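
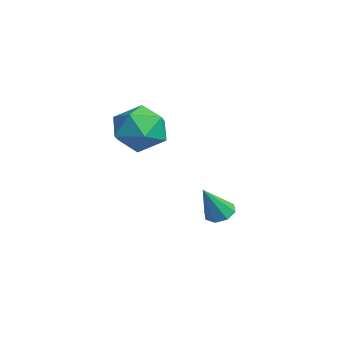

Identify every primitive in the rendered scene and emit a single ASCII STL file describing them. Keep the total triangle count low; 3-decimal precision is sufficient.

solid 
facet normal -0.137 0.712 0.689
outer loop
vertex -0.627 -1.161 1.345
vertex -0.682 -2.014 2.215
vertex 0.391 -1.517 1.915
endloop
endfacet
facet normal 0.254 0.956 0.144
outer loop
vertex -0.627 -1.161 1.345
vertex 0.391 -1.517 1.915
vertex 0.398 -1.337 0.709
endloop
endfacet
facet normal -0.130 0.882 -0.453
outer loop
vertex -0.627 -1.161 1.345
vertex 0.398 -1.337 0.709
vertex -0.67 -1.723 0.263
endloop
endfacet
facet normal -0.757 0.591 -0.277
outer loop
vertex -0.627 -1.161 1.345
vertex -0.67 -1.723 0.263
vertex -1.337 -2.141 1.195
endloop
endfacet
facet normal -0.762 0.486 0.429
outer loop
vertex -0.627 -1.161 1.345
vertex -1.337 -2.141 1.195
vertex -0.682 -2.014 2.215
endloop
endfacet
facet normal 0.834 0.545 0.086
outer loop
vertex 0.398 -1.337 0.709
vertex 0.391 -1.517 1.915
vertex 0.977 -2.299 1.185
endloop
endfacet
facet normal 0.201 0.149 0.968
outer loop
vertex 0.391 -1.517 1.915
vertex -0.682 -2.014 2.215
vertex 0.31 -2.717 2.117
endloop
endfacet
facet normal -0.809 -0.217 0.546
outer loop
vertex -0.682 -2.014 2.215
vertex -1.337 -2.141 1.195
vertex -0.758 -3.103 1.671
endloop
endfacet
facet normal -0.802 -0.046 -0.595
outer loop
vertex -1.337 -2.141 1.195
vertex -0.67 -1.723 0.263
vertex -0.751 -2.923 0.465
endloop
endfacet
facet normal 0.214 0.425 -0.880
outer loop
vertex -0.67 -1.723 0.263
vertex 0.398 -1.337 0.709
vertex 0.322 -2.426 0.165
endloop
endfacet
facet normal 0.757 -0.591 0.277
outer loop
vertex 0.267 -3.279 1.035
vertex 0.977 -2.299 1.185
vertex 0.31 -2.717 2.117
endloop
endfacet
facet normal 0.130 -0.882 0.453
outer loop
vertex 0.267 -3.279 1.035
vertex 0.31 -2.717 2.117
vertex -0.758 -3.103 1.671
endloop
endfacet
facet normal -0.254 -0.956 -0.144
outer loop
vertex 0.267 -3.279 1.035
vertex -0.758 -3.103 1.671
vertex -0.751 -2.923 0.465
endloop
endfacet
facet normal 0.137 -0.712 -0.689
outer loop
vertex 0.267 -3.279 1.035
vertex -0.751 -2.923 0.465
vertex 0.322 -2.426 0.165
endloop
endfacet
facet normal 0.762 -0.486 -0.429
outer loop
vertex 0.267 -3.279 1.035
vertex 0.322 -2.426 0.165
vertex 0.977 -2.299 1.185
endloop
endfacet
facet normal 0.802 0.046 0.595
outer loop
vertex 0.31 -2.717 2.117
vertex 0.977 -2.299 1.185
vertex 0.391 -1.517 1.915
endloop
endfacet
facet normal -0.214 -0.425 0.880
outer loop
vertex -0.758 -3.103 1.671
vertex 0.31 -2.717 2.117
vertex -0.682 -2.014 2.215
endloop
endfacet
facet normal -0.834 -0.545 -0.086
outer loop
vertex -0.751 -2.923 0.465
vertex -0.758 -3.103 1.671
vertex -1.337 -2.141 1.195
endloop
endfacet
facet normal -0.201 -0.149 -0.968
outer loop
vertex 0.322 -2.426 0.165
vertex -0.751 -2.923 0.465
vertex -0.67 -1.723 0.263
endloop
endfacet
facet normal 0.809 0.217 -0.546
outer loop
vertex 0.977 -2.299 1.185
vertex 0.322 -2.426 0.165
vertex 0.398 -1.337 0.709
endloop
endfacet
facet normal -0.301 0.465 -0.832
outer loop
vertex -0.261 1.24 -3.946
vertex -0.899 1.104 -3.791
vertex -0.477 1.608 -3.662
endloop
endfacet
facet normal 0.907 0.337 0.254
outer loop
vertex -0.261 1.24 -3.946
vertex -0.477 1.608 -3.662
vertex -0.361 0.276 -2.309
endloop
endfacet
facet normal -0.302 0.466 -0.832
outer loop
vertex -0.477 1.608 -3.662
vertex -0.899 1.104 -3.791
vertex -0.94 1.681 -3.453
endloop
endfacet
facet normal 0.390 0.673 0.629
outer loop
vertex -0.477 1.608 -3.662
vertex -0.94 1.681 -3.453
vertex -0.361 0.276 -2.309
endloop
endfacet
facet normal -0.303 0.466 -0.832
outer loop
vertex -0.94 1.681 -3.453
vertex -0.899 1.104 -3.791
vertex -1.378 1.416 -3.442
endloop
endfacet
facet normal -0.298 0.526 0.797
outer loop
vertex -0.94 1.681 -3.453
vertex -1.378 1.416 -3.442
vertex -0.361 0.276 -2.309
endloop
endfacet
facet normal -0.303 0.465 -0.832
outer loop
vertex -1.378 1.416 -3.442
vertex -0.899 1.104 -3.791
vertex -1.536 0.968 -3.635
endloop
endfacet
facet normal -0.753 -0.018 0.658
outer loop
vertex -1.378 1.416 -3.442
vertex -1.536 0.968 -3.635
vertex -0.361 0.276 -2.309
endloop
endfacet
facet normal -0.303 0.464 -0.832
outer loop
vertex -1.536 0.968 -3.635
vertex -0.899 1.104 -3.791
vertex -1.321 0.599 -3.919
endloop
endfacet
facet normal -0.710 -0.640 0.295
outer loop
vertex -1.536 0.968 -3.635
vertex -1.321 0.599 -3.919
vertex -0.361 0.276 -2.309
endloop
endfacet
facet normal -0.303 0.464 -0.833
outer loop
vertex -1.321 0.599 -3.919
vertex -0.899 1.104 -3.791
vertex -0.858 0.526 -4.128
endloop
endfacet
facet normal -0.191 -0.978 -0.082
outer loop
vertex -1.321 0.599 -3.919
vertex -0.858 0.526 -4.128
vertex -0.361 0.276 -2.309
endloop
endfacet
facet normal -0.301 0.464 -0.833
outer loop
vertex -0.858 0.526 -4.128
vertex -0.899 1.104 -3.791
vertex -0.419 0.791 -4.139
endloop
endfacet
facet normal 0.496 -0.832 -0.250
outer loop
vertex -0.858 0.526 -4.128
vertex -0.419 0.791 -4.139
vertex -0.361 0.276 -2.309
endloop
endfacet
facet normal -0.301 0.464 -0.833
outer loop
vertex -0.419 0.791 -4.139
vertex -0.899 1.104 -3.791
vertex -0.261 1.24 -3.946
endloop
endfacet
facet normal 0.951 -0.287 -0.111
outer loop
vertex -0.419 0.791 -4.139
vertex -0.261 1.24 -3.946
vertex -0.361 0.276 -2.309
endloop
endfacet

endsolid


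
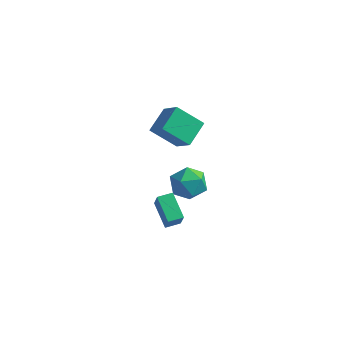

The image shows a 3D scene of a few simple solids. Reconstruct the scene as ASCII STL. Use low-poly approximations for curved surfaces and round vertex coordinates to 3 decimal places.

solid 
facet normal -0.629 0.392 -0.671
outer loop
vertex -1.366 0.96 2.53
vertex -1.18 2.402 3.197
vertex 0.048 1.299 1.402
endloop
endfacet
facet normal -0.116 -0.902 -0.416
outer loop
vertex 1.08 0.658 2.503
vertex -1.366 0.96 2.53
vertex 0.048 1.299 1.402
endloop
endfacet
facet normal -0.630 0.391 -0.671
outer loop
vertex 0.048 1.299 1.402
vertex -1.18 2.402 3.197
vertex 0.233 2.742 2.069
endloop
endfacet
facet normal 0.768 0.185 -0.613
outer loop
vertex 0.233 2.742 2.069
vertex 1.08 0.658 2.503
vertex 0.048 1.299 1.402
endloop
endfacet
facet normal -0.768 -0.184 0.613
outer loop
vertex -1.366 0.96 2.53
vertex -0.148 1.761 4.298
vertex -1.18 2.402 3.197
endloop
endfacet
facet normal -0.116 -0.902 -0.417
outer loop
vertex -0.333 0.318 3.631
vertex -1.366 0.96 2.53
vertex 1.08 0.658 2.503
endloop
endfacet
facet normal -0.768 -0.185 0.613
outer loop
vertex -0.333 0.318 3.631
vertex -0.148 1.761 4.298
vertex -1.366 0.96 2.53
endloop
endfacet
facet normal 0.116 0.902 0.417
outer loop
vertex -1.18 2.402 3.197
vertex -0.148 1.761 4.298
vertex 0.233 2.742 2.069
endloop
endfacet
facet normal 0.768 0.185 -0.613
outer loop
vertex 1.266 2.1 3.17
vertex 1.08 0.658 2.503
vertex 0.233 2.742 2.069
endloop
endfacet
facet normal 0.116 0.902 0.417
outer loop
vertex 0.233 2.742 2.069
vertex -0.148 1.761 4.298
vertex 1.266 2.1 3.17
endloop
endfacet
facet normal 0.630 -0.392 0.671
outer loop
vertex 1.266 2.1 3.17
vertex -0.333 0.318 3.631
vertex 1.08 0.658 2.503
endloop
endfacet
facet normal 0.629 -0.391 0.671
outer loop
vertex -0.148 1.761 4.298
vertex -0.333 0.318 3.631
vertex 1.266 2.1 3.17
endloop
endfacet
facet normal -0.731 0.414 0.542
outer loop
vertex -0.694 3.975 -3.509
vertex -1.078 2.913 -3.215
vertex -0.282 3.449 -2.552
endloop
endfacet
facet normal -0.155 0.836 0.526
outer loop
vertex -0.694 3.975 -3.509
vertex -0.282 3.449 -2.552
vertex 0.445 4.028 -3.258
endloop
endfacet
facet normal -0.012 0.988 -0.156
outer loop
vertex -0.694 3.975 -3.509
vertex 0.445 4.028 -3.258
vertex 0.098 3.85 -4.358
endloop
endfacet
facet normal -0.499 0.660 -0.562
outer loop
vertex -0.694 3.975 -3.509
vertex 0.098 3.85 -4.358
vertex -0.844 3.161 -4.331
endloop
endfacet
facet normal -0.943 0.305 -0.130
outer loop
vertex -0.694 3.975 -3.509
vertex -0.844 3.161 -4.331
vertex -1.078 2.913 -3.215
endloop
endfacet
facet normal 0.395 0.468 0.791
outer loop
vertex 0.445 4.028 -3.258
vertex -0.282 3.449 -2.552
vertex 0.764 2.999 -2.809
endloop
endfacet
facet normal -0.536 -0.214 0.817
outer loop
vertex -0.282 3.449 -2.552
vertex -1.078 2.913 -3.215
vertex -0.178 2.31 -2.782
endloop
endfacet
facet normal -0.879 -0.391 -0.271
outer loop
vertex -1.078 2.913 -3.215
vertex -0.844 3.161 -4.331
vertex -0.525 2.132 -3.882
endloop
endfacet
facet normal -0.160 0.181 -0.970
outer loop
vertex -0.844 3.161 -4.331
vertex 0.098 3.85 -4.358
vertex 0.202 2.711 -4.588
endloop
endfacet
facet normal 0.628 0.712 -0.313
outer loop
vertex 0.098 3.85 -4.358
vertex 0.445 4.028 -3.258
vertex 0.998 3.247 -3.925
endloop
endfacet
facet normal 0.499 -0.660 0.562
outer loop
vertex 0.614 2.185 -3.631
vertex 0.764 2.999 -2.809
vertex -0.178 2.31 -2.782
endloop
endfacet
facet normal 0.012 -0.988 0.156
outer loop
vertex 0.614 2.185 -3.631
vertex -0.178 2.31 -2.782
vertex -0.525 2.132 -3.882
endloop
endfacet
facet normal 0.155 -0.836 -0.526
outer loop
vertex 0.614 2.185 -3.631
vertex -0.525 2.132 -3.882
vertex 0.202 2.711 -4.588
endloop
endfacet
facet normal 0.731 -0.414 -0.542
outer loop
vertex 0.614 2.185 -3.631
vertex 0.202 2.711 -4.588
vertex 0.998 3.247 -3.925
endloop
endfacet
facet normal 0.943 -0.305 0.130
outer loop
vertex 0.614 2.185 -3.631
vertex 0.998 3.247 -3.925
vertex 0.764 2.999 -2.809
endloop
endfacet
facet normal 0.160 -0.181 0.970
outer loop
vertex -0.178 2.31 -2.782
vertex 0.764 2.999 -2.809
vertex -0.282 3.449 -2.552
endloop
endfacet
facet normal -0.628 -0.712 0.313
outer loop
vertex -0.525 2.132 -3.882
vertex -0.178 2.31 -2.782
vertex -1.078 2.913 -3.215
endloop
endfacet
facet normal -0.395 -0.468 -0.791
outer loop
vertex 0.202 2.711 -4.588
vertex -0.525 2.132 -3.882
vertex -0.844 3.161 -4.331
endloop
endfacet
facet normal 0.536 0.214 -0.817
outer loop
vertex 0.998 3.247 -3.925
vertex 0.202 2.711 -4.588
vertex 0.098 3.85 -4.358
endloop
endfacet
facet normal 0.879 0.391 0.271
outer loop
vertex 0.764 2.999 -2.809
vertex 0.998 3.247 -3.925
vertex 0.445 4.028 -3.258
endloop
endfacet
facet normal -0.653 0.605 0.457
outer loop
vertex -0.079 -0.935 -1.048
vertex 0.534 -0.305 -1.006
vertex -0.457 -0.491 -2.176
endloop
endfacet
facet normal -0.697 -0.715 -0.048
outer loop
vertex 0.626 -1.495 -2.934
vertex -0.079 -0.935 -1.048
vertex -0.457 -0.491 -2.176
endloop
endfacet
facet normal -0.653 0.605 0.457
outer loop
vertex -0.457 -0.491 -2.176
vertex 0.534 -0.305 -1.006
vertex 0.156 0.139 -2.134
endloop
endfacet
facet normal -0.298 0.349 -0.888
outer loop
vertex 0.156 0.139 -2.134
vertex 0.626 -1.495 -2.934
vertex -0.457 -0.491 -2.176
endloop
endfacet
facet normal 0.298 -0.349 0.888
outer loop
vertex -0.079 -0.935 -1.048
vertex 1.617 -1.309 -1.764
vertex 0.534 -0.305 -1.006
endloop
endfacet
facet normal -0.697 -0.715 -0.048
outer loop
vertex 1.004 -1.939 -1.806
vertex -0.079 -0.935 -1.048
vertex 0.626 -1.495 -2.934
endloop
endfacet
facet normal 0.298 -0.349 0.888
outer loop
vertex 1.004 -1.939 -1.806
vertex 1.617 -1.309 -1.764
vertex -0.079 -0.935 -1.048
endloop
endfacet
facet normal 0.697 0.715 0.048
outer loop
vertex 0.534 -0.305 -1.006
vertex 1.617 -1.309 -1.764
vertex 0.156 0.139 -2.134
endloop
endfacet
facet normal -0.298 0.349 -0.888
outer loop
vertex 1.239 -0.865 -2.892
vertex 0.626 -1.495 -2.934
vertex 0.156 0.139 -2.134
endloop
endfacet
facet normal 0.697 0.715 0.048
outer loop
vertex 0.156 0.139 -2.134
vertex 1.617 -1.309 -1.764
vertex 1.239 -0.865 -2.892
endloop
endfacet
facet normal 0.653 -0.605 -0.457
outer loop
vertex 1.239 -0.865 -2.892
vertex 1.004 -1.939 -1.806
vertex 0.626 -1.495 -2.934
endloop
endfacet
facet normal 0.653 -0.605 -0.457
outer loop
vertex 1.617 -1.309 -1.764
vertex 1.004 -1.939 -1.806
vertex 1.239 -0.865 -2.892
endloop
endfacet

endsolid


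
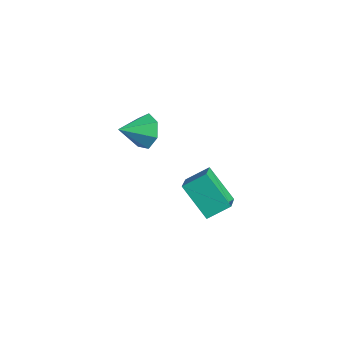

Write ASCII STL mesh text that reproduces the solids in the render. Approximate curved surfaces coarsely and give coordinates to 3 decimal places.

solid 
facet normal 0.013 0.896 -0.444
outer loop
vertex -3.104 3.077 -2.63
vertex -3.441 2.725 -3.35
vertex -3.858 3.069 -2.669
endloop
endfacet
facet normal -0.051 -0.065 0.997
outer loop
vertex -3.104 3.077 -2.63
vertex -3.858 3.069 -2.669
vertex -3.459 1.515 -2.75
endloop
endfacet
facet normal 0.012 0.896 -0.445
outer loop
vertex -3.858 3.069 -2.669
vertex -3.441 2.725 -3.35
vertex -4.298 2.801 -3.221
endloop
endfacet
facet normal -0.709 -0.217 0.671
outer loop
vertex -3.858 3.069 -2.669
vertex -4.298 2.801 -3.221
vertex -3.459 1.515 -2.75
endloop
endfacet
facet normal 0.013 0.896 -0.444
outer loop
vertex -4.298 2.801 -3.221
vertex -3.441 2.725 -3.35
vertex -4.092 2.476 -3.871
endloop
endfacet
facet normal -0.839 -0.545 0.007
outer loop
vertex -4.298 2.801 -3.221
vertex -4.092 2.476 -3.871
vertex -3.459 1.515 -2.75
endloop
endfacet
facet normal 0.013 0.896 -0.445
outer loop
vertex -4.092 2.476 -3.871
vertex -3.441 2.725 -3.35
vertex -3.396 2.338 -4.128
endloop
endfacet
facet normal -0.341 -0.800 -0.493
outer loop
vertex -4.092 2.476 -3.871
vertex -3.396 2.338 -4.128
vertex -3.459 1.515 -2.75
endloop
endfacet
facet normal 0.013 0.896 -0.445
outer loop
vertex -3.396 2.338 -4.128
vertex -3.441 2.725 -3.35
vertex -2.734 2.491 -3.8
endloop
endfacet
facet normal 0.408 -0.792 -0.454
outer loop
vertex -3.396 2.338 -4.128
vertex -2.734 2.491 -3.8
vertex -3.459 1.515 -2.75
endloop
endfacet
facet normal 0.014 0.896 -0.444
outer loop
vertex -2.734 2.491 -3.8
vertex -3.441 2.725 -3.35
vertex -2.604 2.82 -3.133
endloop
endfacet
facet normal 0.845 -0.526 0.095
outer loop
vertex -2.734 2.491 -3.8
vertex -2.604 2.82 -3.133
vertex -3.459 1.515 -2.75
endloop
endfacet
facet normal 0.014 0.896 -0.444
outer loop
vertex -2.604 2.82 -3.133
vertex -3.441 2.725 -3.35
vertex -3.104 3.077 -2.63
endloop
endfacet
facet normal 0.641 -0.203 0.740
outer loop
vertex -2.604 2.82 -3.133
vertex -3.104 3.077 -2.63
vertex -3.459 1.515 -2.75
endloop
endfacet
facet normal -0.666 -0.264 0.698
outer loop
vertex 0.857 2.129 -3.036
vertex 1.086 3.054 -2.467
vertex -0.111 2.783 -3.712
endloop
endfacet
facet normal -0.206 -0.834 -0.512
outer loop
vertex 1.054 3.246 -4.933
vertex 0.857 2.129 -3.036
vertex -0.111 2.783 -3.712
endloop
endfacet
facet normal -0.666 -0.264 0.698
outer loop
vertex -0.111 2.783 -3.712
vertex 1.086 3.054 -2.467
vertex 0.118 3.709 -3.143
endloop
endfacet
facet normal -0.717 0.485 -0.500
outer loop
vertex 0.118 3.709 -3.143
vertex 1.054 3.246 -4.933
vertex -0.111 2.783 -3.712
endloop
endfacet
facet normal 0.717 -0.485 0.500
outer loop
vertex 0.857 2.129 -3.036
vertex 2.251 3.517 -3.688
vertex 1.086 3.054 -2.467
endloop
endfacet
facet normal -0.206 -0.834 -0.512
outer loop
vertex 2.022 2.591 -4.257
vertex 0.857 2.129 -3.036
vertex 1.054 3.246 -4.933
endloop
endfacet
facet normal 0.717 -0.485 0.501
outer loop
vertex 2.022 2.591 -4.257
vertex 2.251 3.517 -3.688
vertex 0.857 2.129 -3.036
endloop
endfacet
facet normal 0.206 0.834 0.513
outer loop
vertex 1.086 3.054 -2.467
vertex 2.251 3.517 -3.688
vertex 0.118 3.709 -3.143
endloop
endfacet
facet normal -0.717 0.485 -0.500
outer loop
vertex 1.283 4.171 -4.364
vertex 1.054 3.246 -4.933
vertex 0.118 3.709 -3.143
endloop
endfacet
facet normal 0.206 0.834 0.512
outer loop
vertex 0.118 3.709 -3.143
vertex 2.251 3.517 -3.688
vertex 1.283 4.171 -4.364
endloop
endfacet
facet normal 0.666 0.264 -0.698
outer loop
vertex 1.283 4.171 -4.364
vertex 2.022 2.591 -4.257
vertex 1.054 3.246 -4.933
endloop
endfacet
facet normal 0.666 0.264 -0.698
outer loop
vertex 2.251 3.517 -3.688
vertex 2.022 2.591 -4.257
vertex 1.283 4.171 -4.364
endloop
endfacet

endsolid


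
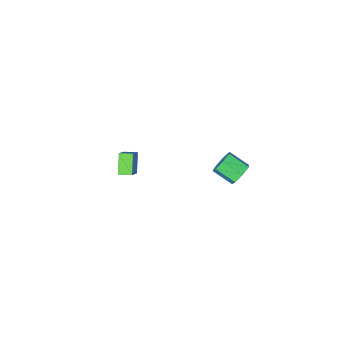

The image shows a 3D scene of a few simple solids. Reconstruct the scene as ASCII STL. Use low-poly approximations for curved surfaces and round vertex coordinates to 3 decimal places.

solid 
facet normal -0.701 0.711 0.066
outer loop
vertex -2.378 -4.275 -1.674
vertex -1.32 -3.359 -0.301
vertex -1.701 -3.512 -2.704
endloop
endfacet
facet normal -0.540 -0.467 -0.701
outer loop
vertex -1.12 -4.101 -2.759
vertex -2.378 -4.275 -1.674
vertex -1.701 -3.512 -2.704
endloop
endfacet
facet normal -0.701 0.710 0.066
outer loop
vertex -1.701 -3.512 -2.704
vertex -1.32 -3.359 -0.301
vertex -0.644 -2.596 -1.332
endloop
endfacet
facet normal 0.466 0.526 -0.711
outer loop
vertex -0.644 -2.596 -1.332
vertex -1.12 -4.101 -2.759
vertex -1.701 -3.512 -2.704
endloop
endfacet
facet normal -0.466 -0.527 0.711
outer loop
vertex -2.378 -4.275 -1.674
vertex -0.739 -3.948 -0.356
vertex -1.32 -3.359 -0.301
endloop
endfacet
facet normal -0.539 -0.468 -0.700
outer loop
vertex -1.796 -4.864 -1.728
vertex -2.378 -4.275 -1.674
vertex -1.12 -4.101 -2.759
endloop
endfacet
facet normal -0.467 -0.526 0.711
outer loop
vertex -1.796 -4.864 -1.728
vertex -0.739 -3.948 -0.356
vertex -2.378 -4.275 -1.674
endloop
endfacet
facet normal 0.540 0.467 0.700
outer loop
vertex -1.32 -3.359 -0.301
vertex -0.739 -3.948 -0.356
vertex -0.644 -2.596 -1.332
endloop
endfacet
facet normal 0.467 0.526 -0.711
outer loop
vertex -0.062 -3.185 -1.386
vertex -1.12 -4.101 -2.759
vertex -0.644 -2.596 -1.332
endloop
endfacet
facet normal 0.539 0.468 0.701
outer loop
vertex -0.644 -2.596 -1.332
vertex -0.739 -3.948 -0.356
vertex -0.062 -3.185 -1.386
endloop
endfacet
facet normal 0.701 -0.710 -0.066
outer loop
vertex -0.062 -3.185 -1.386
vertex -1.796 -4.864 -1.728
vertex -1.12 -4.101 -2.759
endloop
endfacet
facet normal 0.701 -0.710 -0.066
outer loop
vertex -0.739 -3.948 -0.356
vertex -1.796 -4.864 -1.728
vertex -0.062 -3.185 -1.386
endloop
endfacet
facet normal -0.356 0.808 -0.471
outer loop
vertex -2.395 4.257 2.574
vertex -3.003 4.283 3.078
vertex -2.296 4.631 3.141
endloop
endfacet
facet normal 0.924 0.225 -0.310
outer loop
vertex -2.395 4.257 2.574
vertex -2.296 4.631 3.141
vertex -1.909 3.15 3.219
endloop
endfacet
facet normal 0.924 0.225 -0.310
outer loop
vertex -1.909 3.15 3.219
vertex -2.296 4.631 3.141
vertex -1.81 3.524 3.785
endloop
endfacet
facet normal 0.354 -0.808 0.472
outer loop
vertex -1.909 3.15 3.219
vertex -1.81 3.524 3.785
vertex -2.517 3.177 3.722
endloop
endfacet
facet normal -0.356 0.808 -0.470
outer loop
vertex -2.296 4.631 3.141
vertex -3.003 4.283 3.078
vertex -2.73 4.742 3.66
endloop
endfacet
facet normal 0.688 0.566 0.454
outer loop
vertex -2.296 4.631 3.141
vertex -2.73 4.742 3.66
vertex -1.81 3.524 3.785
endloop
endfacet
facet normal 0.688 0.566 0.453
outer loop
vertex -1.81 3.524 3.785
vertex -2.73 4.742 3.66
vertex -2.244 3.636 4.304
endloop
endfacet
facet normal 0.355 -0.808 0.471
outer loop
vertex -1.81 3.524 3.785
vertex -2.244 3.636 4.304
vertex -2.517 3.177 3.722
endloop
endfacet
facet normal -0.354 0.808 -0.471
outer loop
vertex -2.73 4.742 3.66
vertex -3.003 4.283 3.078
vertex -3.369 4.509 3.74
endloop
endfacet
facet normal -0.066 0.480 0.875
outer loop
vertex -2.73 4.742 3.66
vertex -3.369 4.509 3.74
vertex -2.244 3.636 4.304
endloop
endfacet
facet normal -0.065 0.481 0.874
outer loop
vertex -2.244 3.636 4.304
vertex -3.369 4.509 3.74
vertex -2.883 3.402 4.385
endloop
endfacet
facet normal 0.355 -0.808 0.470
outer loop
vertex -2.244 3.636 4.304
vertex -2.883 3.402 4.385
vertex -2.517 3.177 3.722
endloop
endfacet
facet normal -0.355 0.807 -0.472
outer loop
vertex -3.369 4.509 3.74
vertex -3.003 4.283 3.078
vertex -3.733 4.105 3.322
endloop
endfacet
facet normal -0.770 0.034 0.638
outer loop
vertex -3.369 4.509 3.74
vertex -3.733 4.105 3.322
vertex -2.883 3.402 4.385
endloop
endfacet
facet normal -0.770 0.034 0.638
outer loop
vertex -2.883 3.402 4.385
vertex -3.733 4.105 3.322
vertex -3.247 2.998 3.967
endloop
endfacet
facet normal 0.356 -0.807 0.470
outer loop
vertex -2.883 3.402 4.385
vertex -3.247 2.998 3.967
vertex -2.517 3.177 3.722
endloop
endfacet
facet normal -0.354 0.808 -0.471
outer loop
vertex -3.733 4.105 3.322
vertex -3.003 4.283 3.078
vertex -3.547 3.836 2.72
endloop
endfacet
facet normal -0.895 -0.439 -0.080
outer loop
vertex -3.733 4.105 3.322
vertex -3.547 3.836 2.72
vertex -3.247 2.998 3.967
endloop
endfacet
facet normal -0.895 -0.439 -0.080
outer loop
vertex -3.247 2.998 3.967
vertex -3.547 3.836 2.72
vertex -3.061 2.729 3.364
endloop
endfacet
facet normal 0.356 -0.808 0.470
outer loop
vertex -3.247 2.998 3.967
vertex -3.061 2.729 3.364
vertex -2.517 3.177 3.722
endloop
endfacet
facet normal -0.355 0.808 -0.470
outer loop
vertex -3.547 3.836 2.72
vertex -3.003 4.283 3.078
vertex -2.951 3.904 2.387
endloop
endfacet
facet normal -0.346 -0.581 -0.737
outer loop
vertex -3.547 3.836 2.72
vertex -2.951 3.904 2.387
vertex -3.061 2.729 3.364
endloop
endfacet
facet normal -0.346 -0.581 -0.737
outer loop
vertex -3.061 2.729 3.364
vertex -2.951 3.904 2.387
vertex -2.465 2.797 3.031
endloop
endfacet
facet normal 0.355 -0.808 0.471
outer loop
vertex -3.061 2.729 3.364
vertex -2.465 2.797 3.031
vertex -2.517 3.177 3.722
endloop
endfacet
facet normal -0.355 0.808 -0.470
outer loop
vertex -2.951 3.904 2.387
vertex -3.003 4.283 3.078
vertex -2.395 4.257 2.574
endloop
endfacet
facet normal 0.463 -0.285 -0.839
outer loop
vertex -2.951 3.904 2.387
vertex -2.395 4.257 2.574
vertex -2.465 2.797 3.031
endloop
endfacet
facet normal 0.464 -0.285 -0.839
outer loop
vertex -2.465 2.797 3.031
vertex -2.395 4.257 2.574
vertex -1.909 3.15 3.219
endloop
endfacet
facet normal 0.354 -0.808 0.471
outer loop
vertex -2.465 2.797 3.031
vertex -1.909 3.15 3.219
vertex -2.517 3.177 3.722
endloop
endfacet

endsolid


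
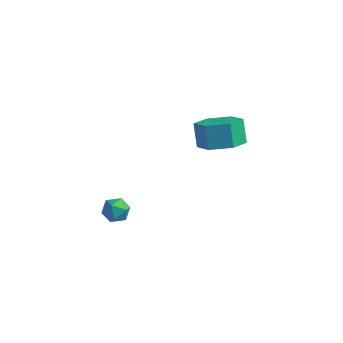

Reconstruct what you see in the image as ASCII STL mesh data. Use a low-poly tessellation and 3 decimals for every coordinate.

solid 
facet normal -0.853 0.521 -0.017
outer loop
vertex -0.044 -0.443 -2.111
vertex -0.348 -0.95 -2.387
vertex -0.328 -0.896 -1.738
endloop
endfacet
facet normal -0.445 0.719 0.534
outer loop
vertex -0.044 -0.443 -2.111
vertex -0.328 -0.896 -1.738
vertex 0.256 -0.657 -1.573
endloop
endfacet
facet normal 0.183 0.944 0.274
outer loop
vertex -0.044 -0.443 -2.111
vertex 0.256 -0.657 -1.573
vertex 0.597 -0.564 -2.121
endloop
endfacet
facet normal 0.160 0.885 -0.438
outer loop
vertex -0.044 -0.443 -2.111
vertex 0.597 -0.564 -2.121
vertex 0.223 -0.745 -2.624
endloop
endfacet
facet normal -0.480 0.624 -0.617
outer loop
vertex -0.044 -0.443 -2.111
vertex 0.223 -0.745 -2.624
vertex -0.348 -0.95 -2.387
endloop
endfacet
facet normal -0.323 0.144 0.935
outer loop
vertex 0.256 -0.657 -1.573
vertex -0.328 -0.896 -1.738
vertex 0.137 -1.295 -1.516
endloop
endfacet
facet normal -0.983 -0.176 0.045
outer loop
vertex -0.328 -0.896 -1.738
vertex -0.348 -0.95 -2.387
vertex -0.237 -1.476 -2.019
endloop
endfacet
facet normal -0.380 -0.012 -0.925
outer loop
vertex -0.348 -0.95 -2.387
vertex 0.223 -0.745 -2.624
vertex 0.104 -1.383 -2.567
endloop
endfacet
facet normal 0.655 0.410 -0.635
outer loop
vertex 0.223 -0.745 -2.624
vertex 0.597 -0.564 -2.121
vertex 0.688 -1.144 -2.402
endloop
endfacet
facet normal 0.691 0.507 0.516
outer loop
vertex 0.597 -0.564 -2.121
vertex 0.256 -0.657 -1.573
vertex 0.708 -1.09 -1.753
endloop
endfacet
facet normal -0.160 -0.885 0.438
outer loop
vertex 0.404 -1.597 -2.029
vertex 0.137 -1.295 -1.516
vertex -0.237 -1.476 -2.019
endloop
endfacet
facet normal -0.183 -0.944 -0.274
outer loop
vertex 0.404 -1.597 -2.029
vertex -0.237 -1.476 -2.019
vertex 0.104 -1.383 -2.567
endloop
endfacet
facet normal 0.445 -0.719 -0.534
outer loop
vertex 0.404 -1.597 -2.029
vertex 0.104 -1.383 -2.567
vertex 0.688 -1.144 -2.402
endloop
endfacet
facet normal 0.853 -0.521 0.017
outer loop
vertex 0.404 -1.597 -2.029
vertex 0.688 -1.144 -2.402
vertex 0.708 -1.09 -1.753
endloop
endfacet
facet normal 0.480 -0.624 0.617
outer loop
vertex 0.404 -1.597 -2.029
vertex 0.708 -1.09 -1.753
vertex 0.137 -1.295 -1.516
endloop
endfacet
facet normal -0.655 -0.410 0.635
outer loop
vertex -0.237 -1.476 -2.019
vertex 0.137 -1.295 -1.516
vertex -0.328 -0.896 -1.738
endloop
endfacet
facet normal -0.691 -0.507 -0.516
outer loop
vertex 0.104 -1.383 -2.567
vertex -0.237 -1.476 -2.019
vertex -0.348 -0.95 -2.387
endloop
endfacet
facet normal 0.323 -0.144 -0.935
outer loop
vertex 0.688 -1.144 -2.402
vertex 0.104 -1.383 -2.567
vertex 0.223 -0.745 -2.624
endloop
endfacet
facet normal 0.983 0.176 -0.045
outer loop
vertex 0.708 -1.09 -1.753
vertex 0.688 -1.144 -2.402
vertex 0.597 -0.564 -2.121
endloop
endfacet
facet normal 0.380 0.012 0.925
outer loop
vertex 0.137 -1.295 -1.516
vertex 0.708 -1.09 -1.753
vertex 0.256 -0.657 -1.573
endloop
endfacet
facet normal 0.334 -0.431 -0.839
outer loop
vertex 5.022 0.908 2.743
vertex 4.147 0.489 2.61
vertex 4.33 1.373 2.229
endloop
endfacet
facet normal 0.624 0.768 -0.146
outer loop
vertex 5.022 0.908 2.743
vertex 4.33 1.373 2.229
vertex 4.649 1.39 3.683
endloop
endfacet
facet normal 0.624 0.768 -0.146
outer loop
vertex 4.649 1.39 3.683
vertex 4.33 1.373 2.229
vertex 3.957 1.855 3.169
endloop
endfacet
facet normal -0.333 0.431 0.839
outer loop
vertex 4.649 1.39 3.683
vertex 3.957 1.855 3.169
vertex 3.773 0.971 3.55
endloop
endfacet
facet normal 0.333 -0.431 -0.839
outer loop
vertex 4.33 1.373 2.229
vertex 4.147 0.489 2.61
vertex 3.454 0.954 2.096
endloop
endfacet
facet normal -0.300 0.795 -0.527
outer loop
vertex 4.33 1.373 2.229
vertex 3.454 0.954 2.096
vertex 3.957 1.855 3.169
endloop
endfacet
facet normal -0.300 0.795 -0.527
outer loop
vertex 3.957 1.855 3.169
vertex 3.454 0.954 2.096
vertex 3.081 1.436 3.036
endloop
endfacet
facet normal -0.333 0.431 0.839
outer loop
vertex 3.957 1.855 3.169
vertex 3.081 1.436 3.036
vertex 3.773 0.971 3.55
endloop
endfacet
facet normal 0.333 -0.431 -0.839
outer loop
vertex 3.454 0.954 2.096
vertex 4.147 0.489 2.61
vertex 3.271 0.07 2.477
endloop
endfacet
facet normal -0.924 0.027 -0.381
outer loop
vertex 3.454 0.954 2.096
vertex 3.271 0.07 2.477
vertex 3.081 1.436 3.036
endloop
endfacet
facet normal -0.924 0.027 -0.381
outer loop
vertex 3.081 1.436 3.036
vertex 3.271 0.07 2.477
vertex 2.898 0.552 3.417
endloop
endfacet
facet normal -0.334 0.431 0.839
outer loop
vertex 3.081 1.436 3.036
vertex 2.898 0.552 3.417
vertex 3.773 0.971 3.55
endloop
endfacet
facet normal 0.333 -0.431 -0.839
outer loop
vertex 3.271 0.07 2.477
vertex 4.147 0.489 2.61
vertex 3.963 -0.395 2.991
endloop
endfacet
facet normal -0.624 -0.768 0.146
outer loop
vertex 3.271 0.07 2.477
vertex 3.963 -0.395 2.991
vertex 2.898 0.552 3.417
endloop
endfacet
facet normal -0.624 -0.768 0.146
outer loop
vertex 2.898 0.552 3.417
vertex 3.963 -0.395 2.991
vertex 3.59 0.087 3.931
endloop
endfacet
facet normal -0.334 0.431 0.839
outer loop
vertex 2.898 0.552 3.417
vertex 3.59 0.087 3.931
vertex 3.773 0.971 3.55
endloop
endfacet
facet normal 0.333 -0.431 -0.839
outer loop
vertex 3.963 -0.395 2.991
vertex 4.147 0.489 2.61
vertex 4.839 0.024 3.124
endloop
endfacet
facet normal 0.300 -0.795 0.527
outer loop
vertex 3.963 -0.395 2.991
vertex 4.839 0.024 3.124
vertex 3.59 0.087 3.931
endloop
endfacet
facet normal 0.300 -0.795 0.527
outer loop
vertex 3.59 0.087 3.931
vertex 4.839 0.024 3.124
vertex 4.466 0.506 4.064
endloop
endfacet
facet normal -0.333 0.431 0.839
outer loop
vertex 3.59 0.087 3.931
vertex 4.466 0.506 4.064
vertex 3.773 0.971 3.55
endloop
endfacet
facet normal 0.334 -0.431 -0.839
outer loop
vertex 4.839 0.024 3.124
vertex 4.147 0.489 2.61
vertex 5.022 0.908 2.743
endloop
endfacet
facet normal 0.924 -0.027 0.381
outer loop
vertex 4.839 0.024 3.124
vertex 5.022 0.908 2.743
vertex 4.466 0.506 4.064
endloop
endfacet
facet normal 0.924 -0.027 0.381
outer loop
vertex 4.466 0.506 4.064
vertex 5.022 0.908 2.743
vertex 4.649 1.39 3.683
endloop
endfacet
facet normal -0.333 0.431 0.839
outer loop
vertex 4.466 0.506 4.064
vertex 4.649 1.39 3.683
vertex 3.773 0.971 3.55
endloop
endfacet

endsolid


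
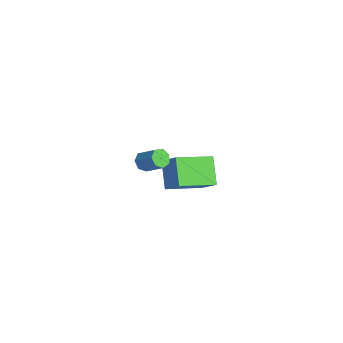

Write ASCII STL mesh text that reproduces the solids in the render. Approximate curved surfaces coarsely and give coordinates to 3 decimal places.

solid 
facet normal -0.655 -0.447 -0.609
outer loop
vertex 2.395 -0.708 2.211
vertex 2.025 -0.317 2.322
vertex 2.403 -0.327 1.923
endloop
endfacet
facet normal 0.756 -0.405 -0.514
outer loop
vertex 2.395 -0.708 2.211
vertex 2.403 -0.327 1.923
vertex 3.206 -0.154 2.968
endloop
endfacet
facet normal 0.756 -0.405 -0.514
outer loop
vertex 3.206 -0.154 2.968
vertex 2.403 -0.327 1.923
vertex 3.214 0.227 2.68
endloop
endfacet
facet normal 0.653 0.448 0.611
outer loop
vertex 3.206 -0.154 2.968
vertex 3.214 0.227 2.68
vertex 2.835 0.237 3.078
endloop
endfacet
facet normal -0.654 -0.448 -0.609
outer loop
vertex 2.403 -0.327 1.923
vertex 2.025 -0.317 2.322
vertex 2.126 0.061 1.935
endloop
endfacet
facet normal 0.485 0.371 -0.792
outer loop
vertex 2.403 -0.327 1.923
vertex 2.126 0.061 1.935
vertex 3.214 0.227 2.68
endloop
endfacet
facet normal 0.485 0.371 -0.792
outer loop
vertex 3.214 0.227 2.68
vertex 2.126 0.061 1.935
vertex 2.937 0.615 2.692
endloop
endfacet
facet normal 0.653 0.447 0.611
outer loop
vertex 3.214 0.227 2.68
vertex 2.937 0.615 2.692
vertex 2.835 0.237 3.078
endloop
endfacet
facet normal -0.656 -0.448 -0.608
outer loop
vertex 2.126 0.061 1.935
vertex 2.025 -0.317 2.322
vertex 1.773 0.165 2.239
endloop
endfacet
facet normal -0.152 0.868 -0.473
outer loop
vertex 2.126 0.061 1.935
vertex 1.773 0.165 2.239
vertex 2.937 0.615 2.692
endloop
endfacet
facet normal -0.152 0.868 -0.473
outer loop
vertex 2.937 0.615 2.692
vertex 1.773 0.165 2.239
vertex 2.584 0.719 2.996
endloop
endfacet
facet normal 0.656 0.445 0.609
outer loop
vertex 2.937 0.615 2.692
vertex 2.584 0.719 2.996
vertex 2.835 0.237 3.078
endloop
endfacet
facet normal -0.653 -0.447 -0.612
outer loop
vertex 1.773 0.165 2.239
vertex 2.025 -0.317 2.322
vertex 1.609 -0.095 2.604
endloop
endfacet
facet normal -0.674 0.710 0.203
outer loop
vertex 1.773 0.165 2.239
vertex 1.609 -0.095 2.604
vertex 2.584 0.719 2.996
endloop
endfacet
facet normal -0.674 0.711 0.200
outer loop
vertex 2.584 0.719 2.996
vertex 1.609 -0.095 2.604
vertex 2.419 0.46 3.361
endloop
endfacet
facet normal 0.654 0.445 0.611
outer loop
vertex 2.584 0.719 2.996
vertex 2.419 0.46 3.361
vertex 2.835 0.237 3.078
endloop
endfacet
facet normal -0.653 -0.448 -0.611
outer loop
vertex 1.609 -0.095 2.604
vertex 2.025 -0.317 2.322
vertex 1.758 -0.521 2.757
endloop
endfacet
facet normal -0.690 0.019 0.724
outer loop
vertex 1.609 -0.095 2.604
vertex 1.758 -0.521 2.757
vertex 2.419 0.46 3.361
endloop
endfacet
facet normal -0.689 0.018 0.725
outer loop
vertex 2.419 0.46 3.361
vertex 1.758 -0.521 2.757
vertex 2.569 0.033 3.514
endloop
endfacet
facet normal 0.654 0.448 0.609
outer loop
vertex 2.419 0.46 3.361
vertex 2.569 0.033 3.514
vertex 2.835 0.237 3.078
endloop
endfacet
facet normal -0.654 -0.447 -0.611
outer loop
vertex 1.758 -0.521 2.757
vertex 2.025 -0.317 2.322
vertex 2.108 -0.794 2.582
endloop
endfacet
facet normal -0.185 -0.688 0.702
outer loop
vertex 1.758 -0.521 2.757
vertex 2.108 -0.794 2.582
vertex 2.569 0.033 3.514
endloop
endfacet
facet normal -0.185 -0.688 0.702
outer loop
vertex 2.569 0.033 3.514
vertex 2.108 -0.794 2.582
vertex 2.919 -0.24 3.339
endloop
endfacet
facet normal 0.654 0.448 0.609
outer loop
vertex 2.569 0.033 3.514
vertex 2.919 -0.24 3.339
vertex 2.835 0.237 3.078
endloop
endfacet
facet normal -0.655 -0.446 -0.610
outer loop
vertex 2.108 -0.794 2.582
vertex 2.025 -0.317 2.322
vertex 2.395 -0.708 2.211
endloop
endfacet
facet normal 0.458 -0.876 0.151
outer loop
vertex 2.108 -0.794 2.582
vertex 2.395 -0.708 2.211
vertex 2.919 -0.24 3.339
endloop
endfacet
facet normal 0.458 -0.876 0.151
outer loop
vertex 2.919 -0.24 3.339
vertex 2.395 -0.708 2.211
vertex 3.206 -0.154 2.968
endloop
endfacet
facet normal 0.654 0.449 0.610
outer loop
vertex 2.919 -0.24 3.339
vertex 3.206 -0.154 2.968
vertex 2.835 0.237 3.078
endloop
endfacet
facet normal -0.687 -0.298 -0.663
outer loop
vertex -3.361 2.341 -2.737
vertex -3.597 4.408 -3.421
vertex -2.124 2.095 -3.908
endloop
endfacet
facet normal 0.108 -0.944 0.312
outer loop
vertex -1.163 2.512 -2.979
vertex -3.361 2.341 -2.737
vertex -2.124 2.095 -3.908
endloop
endfacet
facet normal -0.687 -0.298 -0.663
outer loop
vertex -2.124 2.095 -3.908
vertex -3.597 4.408 -3.421
vertex -2.361 4.162 -4.591
endloop
endfacet
facet normal 0.719 -0.142 -0.680
outer loop
vertex -2.361 4.162 -4.591
vertex -1.163 2.512 -2.979
vertex -2.124 2.095 -3.908
endloop
endfacet
facet normal -0.719 0.143 0.680
outer loop
vertex -3.361 2.341 -2.737
vertex -2.636 4.825 -2.492
vertex -3.597 4.408 -3.421
endloop
endfacet
facet normal 0.108 -0.944 0.312
outer loop
vertex -2.399 2.758 -1.809
vertex -3.361 2.341 -2.737
vertex -1.163 2.512 -2.979
endloop
endfacet
facet normal -0.718 0.143 0.681
outer loop
vertex -2.399 2.758 -1.809
vertex -2.636 4.825 -2.492
vertex -3.361 2.341 -2.737
endloop
endfacet
facet normal -0.108 0.944 -0.312
outer loop
vertex -3.597 4.408 -3.421
vertex -2.636 4.825 -2.492
vertex -2.361 4.162 -4.591
endloop
endfacet
facet normal 0.719 -0.143 -0.681
outer loop
vertex -1.399 4.579 -3.663
vertex -1.163 2.512 -2.979
vertex -2.361 4.162 -4.591
endloop
endfacet
facet normal -0.108 0.944 -0.312
outer loop
vertex -2.361 4.162 -4.591
vertex -2.636 4.825 -2.492
vertex -1.399 4.579 -3.663
endloop
endfacet
facet normal 0.687 0.298 0.663
outer loop
vertex -1.399 4.579 -3.663
vertex -2.399 2.758 -1.809
vertex -1.163 2.512 -2.979
endloop
endfacet
facet normal 0.687 0.298 0.663
outer loop
vertex -2.636 4.825 -2.492
vertex -2.399 2.758 -1.809
vertex -1.399 4.579 -3.663
endloop
endfacet

endsolid


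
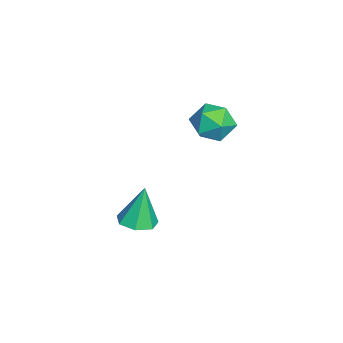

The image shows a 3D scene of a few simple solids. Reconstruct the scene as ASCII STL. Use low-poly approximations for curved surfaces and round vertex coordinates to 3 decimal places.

solid 
facet normal 0.127 -0.157 -0.979
outer loop
vertex 3.149 -2.223 -3.618
vertex 2.316 -2.224 -3.726
vertex 2.848 -1.575 -3.761
endloop
endfacet
facet normal 0.785 0.457 0.419
outer loop
vertex 3.149 -2.223 -3.618
vertex 2.848 -1.575 -3.761
vertex 2.084 -1.936 -1.934
endloop
endfacet
facet normal 0.128 -0.157 -0.979
outer loop
vertex 2.848 -1.575 -3.761
vertex 2.316 -2.224 -3.726
vertex 2.147 -1.415 -3.878
endloop
endfacet
facet normal 0.173 0.950 0.260
outer loop
vertex 2.848 -1.575 -3.761
vertex 2.147 -1.415 -3.878
vertex 2.084 -1.936 -1.934
endloop
endfacet
facet normal 0.127 -0.157 -0.979
outer loop
vertex 2.147 -1.415 -3.878
vertex 2.316 -2.224 -3.726
vertex 1.573 -1.865 -3.88
endloop
endfacet
facet normal -0.606 0.773 0.187
outer loop
vertex 2.147 -1.415 -3.878
vertex 1.573 -1.865 -3.88
vertex 2.084 -1.936 -1.934
endloop
endfacet
facet normal 0.128 -0.156 -0.979
outer loop
vertex 1.573 -1.865 -3.88
vertex 2.316 -2.224 -3.726
vertex 1.559 -2.585 -3.767
endloop
endfacet
facet normal -0.965 0.059 0.256
outer loop
vertex 1.573 -1.865 -3.88
vertex 1.559 -2.585 -3.767
vertex 2.084 -1.936 -1.934
endloop
endfacet
facet normal 0.128 -0.158 -0.979
outer loop
vertex 1.559 -2.585 -3.767
vertex 2.316 -2.224 -3.726
vertex 2.115 -3.033 -3.622
endloop
endfacet
facet normal -0.634 -0.654 0.413
outer loop
vertex 1.559 -2.585 -3.767
vertex 2.115 -3.033 -3.622
vertex 2.084 -1.936 -1.934
endloop
endfacet
facet normal 0.127 -0.157 -0.979
outer loop
vertex 2.115 -3.033 -3.622
vertex 2.316 -2.224 -3.726
vertex 2.823 -2.872 -3.556
endloop
endfacet
facet normal 0.138 -0.829 0.541
outer loop
vertex 2.115 -3.033 -3.622
vertex 2.823 -2.872 -3.556
vertex 2.084 -1.936 -1.934
endloop
endfacet
facet normal 0.127 -0.157 -0.979
outer loop
vertex 2.823 -2.872 -3.556
vertex 2.316 -2.224 -3.726
vertex 3.149 -2.223 -3.618
endloop
endfacet
facet normal 0.770 -0.335 0.544
outer loop
vertex 2.823 -2.872 -3.556
vertex 3.149 -2.223 -3.618
vertex 2.084 -1.936 -1.934
endloop
endfacet
facet normal -0.974 -0.076 0.215
outer loop
vertex 0.942 1.145 1.87
vertex 0.911 0.277 1.421
vertex 1.118 0.327 2.376
endloop
endfacet
facet normal -0.632 0.305 0.712
outer loop
vertex 0.942 1.145 1.87
vertex 1.118 0.327 2.376
vertex 1.668 1.122 2.524
endloop
endfacet
facet normal -0.325 0.861 0.391
outer loop
vertex 0.942 1.145 1.87
vertex 1.668 1.122 2.524
vertex 1.801 1.563 1.662
endloop
endfacet
facet normal -0.475 0.825 -0.305
outer loop
vertex 0.942 1.145 1.87
vertex 1.801 1.563 1.662
vertex 1.333 1.041 0.98
endloop
endfacet
facet normal -0.877 0.245 -0.414
outer loop
vertex 0.942 1.145 1.87
vertex 1.333 1.041 0.98
vertex 0.911 0.277 1.421
endloop
endfacet
facet normal -0.115 -0.104 0.988
outer loop
vertex 1.668 1.122 2.524
vertex 1.118 0.327 2.376
vertex 2.087 0.239 2.48
endloop
endfacet
facet normal -0.668 -0.722 0.183
outer loop
vertex 1.118 0.327 2.376
vertex 0.911 0.277 1.421
vertex 1.619 -0.283 1.798
endloop
endfacet
facet normal -0.511 -0.201 -0.836
outer loop
vertex 0.911 0.277 1.421
vertex 1.333 1.041 0.98
vertex 1.752 0.158 0.936
endloop
endfacet
facet normal 0.138 0.739 -0.660
outer loop
vertex 1.333 1.041 0.98
vertex 1.801 1.563 1.662
vertex 2.302 0.953 1.084
endloop
endfacet
facet normal 0.382 0.797 0.467
outer loop
vertex 1.801 1.563 1.662
vertex 1.668 1.122 2.524
vertex 2.509 1.003 2.039
endloop
endfacet
facet normal 0.475 -0.825 0.305
outer loop
vertex 2.478 0.135 1.59
vertex 2.087 0.239 2.48
vertex 1.619 -0.283 1.798
endloop
endfacet
facet normal 0.325 -0.861 -0.391
outer loop
vertex 2.478 0.135 1.59
vertex 1.619 -0.283 1.798
vertex 1.752 0.158 0.936
endloop
endfacet
facet normal 0.632 -0.305 -0.712
outer loop
vertex 2.478 0.135 1.59
vertex 1.752 0.158 0.936
vertex 2.302 0.953 1.084
endloop
endfacet
facet normal 0.974 0.076 -0.215
outer loop
vertex 2.478 0.135 1.59
vertex 2.302 0.953 1.084
vertex 2.509 1.003 2.039
endloop
endfacet
facet normal 0.877 -0.245 0.414
outer loop
vertex 2.478 0.135 1.59
vertex 2.509 1.003 2.039
vertex 2.087 0.239 2.48
endloop
endfacet
facet normal -0.138 -0.739 0.660
outer loop
vertex 1.619 -0.283 1.798
vertex 2.087 0.239 2.48
vertex 1.118 0.327 2.376
endloop
endfacet
facet normal -0.382 -0.797 -0.467
outer loop
vertex 1.752 0.158 0.936
vertex 1.619 -0.283 1.798
vertex 0.911 0.277 1.421
endloop
endfacet
facet normal 0.115 0.104 -0.988
outer loop
vertex 2.302 0.953 1.084
vertex 1.752 0.158 0.936
vertex 1.333 1.041 0.98
endloop
endfacet
facet normal 0.668 0.722 -0.183
outer loop
vertex 2.509 1.003 2.039
vertex 2.302 0.953 1.084
vertex 1.801 1.563 1.662
endloop
endfacet
facet normal 0.511 0.201 0.836
outer loop
vertex 2.087 0.239 2.48
vertex 2.509 1.003 2.039
vertex 1.668 1.122 2.524
endloop
endfacet

endsolid


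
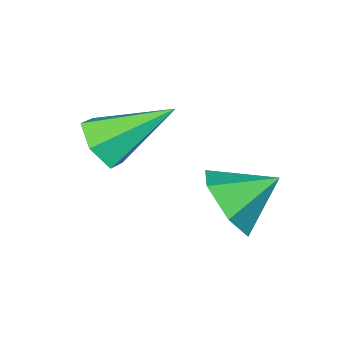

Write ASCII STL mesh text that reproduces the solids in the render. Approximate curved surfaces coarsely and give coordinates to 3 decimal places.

solid 
facet normal 0.692 -0.443 -0.570
outer loop
vertex 2.882 -2.003 -1.314
vertex 2.286 -2.425 -1.709
vertex 2.527 -1.683 -1.993
endloop
endfacet
facet normal 0.327 0.909 0.258
outer loop
vertex 2.882 -2.003 -1.314
vertex 2.527 -1.683 -1.993
vertex 0.834 -1.495 -0.511
endloop
endfacet
facet normal 0.692 -0.443 -0.570
outer loop
vertex 2.527 -1.683 -1.993
vertex 2.286 -2.425 -1.709
vertex 1.932 -2.105 -2.388
endloop
endfacet
facet normal -0.299 0.842 -0.449
outer loop
vertex 2.527 -1.683 -1.993
vertex 1.932 -2.105 -2.388
vertex 0.834 -1.495 -0.511
endloop
endfacet
facet normal 0.692 -0.444 -0.570
outer loop
vertex 1.932 -2.105 -2.388
vertex 2.286 -2.425 -1.709
vertex 1.69 -2.847 -2.104
endloop
endfacet
facet normal -0.849 0.077 -0.522
outer loop
vertex 1.932 -2.105 -2.388
vertex 1.69 -2.847 -2.104
vertex 0.834 -1.495 -0.511
endloop
endfacet
facet normal 0.692 -0.443 -0.570
outer loop
vertex 1.69 -2.847 -2.104
vertex 2.286 -2.425 -1.709
vertex 2.045 -3.167 -1.425
endloop
endfacet
facet normal -0.775 -0.622 0.112
outer loop
vertex 1.69 -2.847 -2.104
vertex 2.045 -3.167 -1.425
vertex 0.834 -1.495 -0.511
endloop
endfacet
facet normal 0.692 -0.443 -0.570
outer loop
vertex 2.045 -3.167 -1.425
vertex 2.286 -2.425 -1.709
vertex 2.641 -2.745 -1.03
endloop
endfacet
facet normal -0.149 -0.555 0.818
outer loop
vertex 2.045 -3.167 -1.425
vertex 2.641 -2.745 -1.03
vertex 0.834 -1.495 -0.511
endloop
endfacet
facet normal 0.692 -0.443 -0.570
outer loop
vertex 2.641 -2.745 -1.03
vertex 2.286 -2.425 -1.709
vertex 2.882 -2.003 -1.314
endloop
endfacet
facet normal 0.402 0.211 0.891
outer loop
vertex 2.641 -2.745 -1.03
vertex 2.882 -2.003 -1.314
vertex 0.834 -1.495 -0.511
endloop
endfacet
facet normal 0.797 -0.342 -0.497
outer loop
vertex 0.717 -0.399 -2.625
vertex 0.172 -0.349 -3.533
vertex 0.735 0.487 -3.205
endloop
endfacet
facet normal 0.086 0.544 0.834
outer loop
vertex 0.717 -0.399 -2.625
vertex 0.735 0.487 -3.205
vertex -0.992 0.149 -2.807
endloop
endfacet
facet normal 0.797 -0.342 -0.497
outer loop
vertex 0.735 0.487 -3.205
vertex 0.172 -0.349 -3.533
vertex 0.19 0.537 -4.114
endloop
endfacet
facet normal -0.157 0.976 0.148
outer loop
vertex 0.735 0.487 -3.205
vertex 0.19 0.537 -4.114
vertex -0.992 0.149 -2.807
endloop
endfacet
facet normal 0.798 -0.342 -0.496
outer loop
vertex 0.19 0.537 -4.114
vertex 0.172 -0.349 -3.533
vertex -0.372 -0.3 -4.441
endloop
endfacet
facet normal -0.668 0.613 -0.422
outer loop
vertex 0.19 0.537 -4.114
vertex -0.372 -0.3 -4.441
vertex -0.992 0.149 -2.807
endloop
endfacet
facet normal 0.798 -0.342 -0.496
outer loop
vertex -0.372 -0.3 -4.441
vertex 0.172 -0.349 -3.533
vertex -0.39 -1.186 -3.86
endloop
endfacet
facet normal -0.935 -0.181 -0.305
outer loop
vertex -0.372 -0.3 -4.441
vertex -0.39 -1.186 -3.86
vertex -0.992 0.149 -2.807
endloop
endfacet
facet normal 0.798 -0.342 -0.497
outer loop
vertex -0.39 -1.186 -3.86
vertex 0.172 -0.349 -3.533
vertex 0.154 -1.236 -2.952
endloop
endfacet
facet normal -0.692 -0.613 0.381
outer loop
vertex -0.39 -1.186 -3.86
vertex 0.154 -1.236 -2.952
vertex -0.992 0.149 -2.807
endloop
endfacet
facet normal 0.797 -0.342 -0.497
outer loop
vertex 0.154 -1.236 -2.952
vertex 0.172 -0.349 -3.533
vertex 0.717 -0.399 -2.625
endloop
endfacet
facet normal -0.181 -0.250 0.951
outer loop
vertex 0.154 -1.236 -2.952
vertex 0.717 -0.399 -2.625
vertex -0.992 0.149 -2.807
endloop
endfacet

endsolid


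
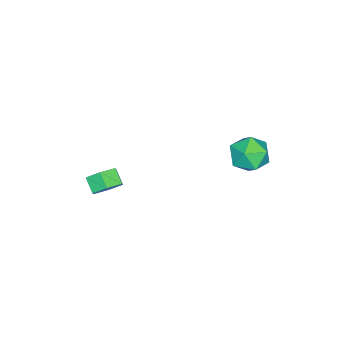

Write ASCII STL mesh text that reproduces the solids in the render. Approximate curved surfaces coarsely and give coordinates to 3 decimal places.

solid 
facet normal 0.474 0.638 -0.607
outer loop
vertex 0.551 -3.968 -1.804
vertex -0.258 -3.515 -1.96
vertex 0.299 -3.252 -1.249
endloop
endfacet
facet normal 0.839 -0.117 0.532
outer loop
vertex 0.551 -3.968 -1.804
vertex 0.299 -3.252 -1.249
vertex 0.067 -4.618 -1.184
endloop
endfacet
facet normal 0.838 -0.117 0.533
outer loop
vertex 0.067 -4.618 -1.184
vertex 0.299 -3.252 -1.249
vertex -0.185 -3.902 -0.63
endloop
endfacet
facet normal -0.474 -0.637 0.608
outer loop
vertex 0.067 -4.618 -1.184
vertex -0.185 -3.902 -0.63
vertex -0.742 -4.165 -1.34
endloop
endfacet
facet normal 0.475 0.637 -0.607
outer loop
vertex 0.299 -3.252 -1.249
vertex -0.258 -3.515 -1.96
vertex -0.51 -2.799 -1.406
endloop
endfacet
facet normal 0.186 0.601 0.777
outer loop
vertex 0.299 -3.252 -1.249
vertex -0.51 -2.799 -1.406
vertex -0.185 -3.902 -0.63
endloop
endfacet
facet normal 0.187 0.602 0.777
outer loop
vertex -0.185 -3.902 -0.63
vertex -0.51 -2.799 -1.406
vertex -0.994 -3.449 -0.786
endloop
endfacet
facet normal -0.474 -0.637 0.608
outer loop
vertex -0.185 -3.902 -0.63
vertex -0.994 -3.449 -0.786
vertex -0.742 -4.165 -1.34
endloop
endfacet
facet normal 0.474 0.637 -0.608
outer loop
vertex -0.51 -2.799 -1.406
vertex -0.258 -3.515 -1.96
vertex -1.067 -3.062 -2.116
endloop
endfacet
facet normal -0.651 0.718 0.245
outer loop
vertex -0.51 -2.799 -1.406
vertex -1.067 -3.062 -2.116
vertex -0.994 -3.449 -0.786
endloop
endfacet
facet normal -0.651 0.718 0.245
outer loop
vertex -0.994 -3.449 -0.786
vertex -1.067 -3.062 -2.116
vertex -1.551 -3.712 -1.496
endloop
endfacet
facet normal -0.474 -0.637 0.608
outer loop
vertex -0.994 -3.449 -0.786
vertex -1.551 -3.712 -1.496
vertex -0.742 -4.165 -1.34
endloop
endfacet
facet normal 0.474 0.637 -0.608
outer loop
vertex -1.067 -3.062 -2.116
vertex -0.258 -3.515 -1.96
vertex -0.815 -3.778 -2.67
endloop
endfacet
facet normal -0.839 0.117 -0.532
outer loop
vertex -1.067 -3.062 -2.116
vertex -0.815 -3.778 -2.67
vertex -1.551 -3.712 -1.496
endloop
endfacet
facet normal -0.838 0.117 -0.532
outer loop
vertex -1.551 -3.712 -1.496
vertex -0.815 -3.778 -2.67
vertex -1.299 -4.428 -2.051
endloop
endfacet
facet normal -0.474 -0.638 0.607
outer loop
vertex -1.551 -3.712 -1.496
vertex -1.299 -4.428 -2.051
vertex -0.742 -4.165 -1.34
endloop
endfacet
facet normal 0.474 0.637 -0.608
outer loop
vertex -0.815 -3.778 -2.67
vertex -0.258 -3.515 -1.96
vertex -0.006 -4.231 -2.514
endloop
endfacet
facet normal -0.187 -0.601 -0.777
outer loop
vertex -0.815 -3.778 -2.67
vertex -0.006 -4.231 -2.514
vertex -1.299 -4.428 -2.051
endloop
endfacet
facet normal -0.186 -0.602 -0.777
outer loop
vertex -1.299 -4.428 -2.051
vertex -0.006 -4.231 -2.514
vertex -0.49 -4.881 -1.894
endloop
endfacet
facet normal -0.475 -0.637 0.607
outer loop
vertex -1.299 -4.428 -2.051
vertex -0.49 -4.881 -1.894
vertex -0.742 -4.165 -1.34
endloop
endfacet
facet normal 0.474 0.637 -0.608
outer loop
vertex -0.006 -4.231 -2.514
vertex -0.258 -3.515 -1.96
vertex 0.551 -3.968 -1.804
endloop
endfacet
facet normal 0.651 -0.718 -0.245
outer loop
vertex -0.006 -4.231 -2.514
vertex 0.551 -3.968 -1.804
vertex -0.49 -4.881 -1.894
endloop
endfacet
facet normal 0.651 -0.718 -0.245
outer loop
vertex -0.49 -4.881 -1.894
vertex 0.551 -3.968 -1.804
vertex 0.067 -4.618 -1.184
endloop
endfacet
facet normal -0.474 -0.637 0.608
outer loop
vertex -0.49 -4.881 -1.894
vertex 0.067 -4.618 -1.184
vertex -0.742 -4.165 -1.34
endloop
endfacet
facet normal -0.478 0.480 0.736
outer loop
vertex -3.961 3.812 1.265
vertex -5.018 3.283 0.924
vertex -4.293 2.733 1.753
endloop
endfacet
facet normal 0.201 0.352 0.914
outer loop
vertex -3.961 3.812 1.265
vertex -4.293 2.733 1.753
vertex -3.124 2.925 1.422
endloop
endfacet
facet normal 0.620 0.660 0.425
outer loop
vertex -3.961 3.812 1.265
vertex -3.124 2.925 1.422
vertex -3.126 3.592 0.389
endloop
endfacet
facet normal 0.200 0.978 -0.055
outer loop
vertex -3.961 3.812 1.265
vertex -3.126 3.592 0.389
vertex -4.296 3.814 0.081
endloop
endfacet
facet normal -0.478 0.867 0.137
outer loop
vertex -3.961 3.812 1.265
vertex -4.296 3.814 0.081
vertex -5.018 3.283 0.924
endloop
endfacet
facet normal 0.308 -0.353 0.883
outer loop
vertex -3.124 2.925 1.422
vertex -4.293 2.733 1.753
vertex -3.664 1.846 1.179
endloop
endfacet
facet normal -0.791 -0.146 0.595
outer loop
vertex -4.293 2.733 1.753
vertex -5.018 3.283 0.924
vertex -4.834 2.068 0.871
endloop
endfacet
facet normal -0.792 0.481 -0.375
outer loop
vertex -5.018 3.283 0.924
vertex -4.296 3.814 0.081
vertex -4.836 2.735 -0.162
endloop
endfacet
facet normal 0.306 0.661 -0.686
outer loop
vertex -4.296 3.814 0.081
vertex -3.126 3.592 0.389
vertex -3.667 2.927 -0.493
endloop
endfacet
facet normal 0.985 0.145 0.092
outer loop
vertex -3.126 3.592 0.389
vertex -3.124 2.925 1.422
vertex -2.942 2.377 0.336
endloop
endfacet
facet normal -0.200 -0.978 0.055
outer loop
vertex -3.999 1.848 -0.005
vertex -3.664 1.846 1.179
vertex -4.834 2.068 0.871
endloop
endfacet
facet normal -0.620 -0.660 -0.425
outer loop
vertex -3.999 1.848 -0.005
vertex -4.834 2.068 0.871
vertex -4.836 2.735 -0.162
endloop
endfacet
facet normal -0.201 -0.352 -0.914
outer loop
vertex -3.999 1.848 -0.005
vertex -4.836 2.735 -0.162
vertex -3.667 2.927 -0.493
endloop
endfacet
facet normal 0.478 -0.480 -0.736
outer loop
vertex -3.999 1.848 -0.005
vertex -3.667 2.927 -0.493
vertex -2.942 2.377 0.336
endloop
endfacet
facet normal 0.478 -0.867 -0.137
outer loop
vertex -3.999 1.848 -0.005
vertex -2.942 2.377 0.336
vertex -3.664 1.846 1.179
endloop
endfacet
facet normal -0.306 -0.661 0.686
outer loop
vertex -4.834 2.068 0.871
vertex -3.664 1.846 1.179
vertex -4.293 2.733 1.753
endloop
endfacet
facet normal -0.985 -0.145 -0.092
outer loop
vertex -4.836 2.735 -0.162
vertex -4.834 2.068 0.871
vertex -5.018 3.283 0.924
endloop
endfacet
facet normal -0.308 0.353 -0.883
outer loop
vertex -3.667 2.927 -0.493
vertex -4.836 2.735 -0.162
vertex -4.296 3.814 0.081
endloop
endfacet
facet normal 0.791 0.146 -0.595
outer loop
vertex -2.942 2.377 0.336
vertex -3.667 2.927 -0.493
vertex -3.126 3.592 0.389
endloop
endfacet
facet normal 0.792 -0.481 0.375
outer loop
vertex -3.664 1.846 1.179
vertex -2.942 2.377 0.336
vertex -3.124 2.925 1.422
endloop
endfacet

endsolid


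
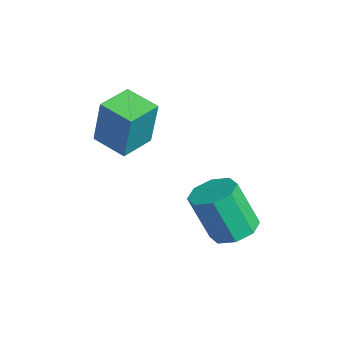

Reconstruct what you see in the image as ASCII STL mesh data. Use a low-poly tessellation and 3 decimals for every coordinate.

solid 
facet normal 0.174 0.351 -0.920
outer loop
vertex 0.856 -1.638 -1.377
vertex 0.376 -0.946 -1.204
vertex 1.209 -1.144 -1.122
endloop
endfacet
facet normal 0.826 -0.561 -0.058
outer loop
vertex 0.856 -1.638 -1.377
vertex 1.209 -1.144 -1.122
vertex 0.525 -2.306 0.37
endloop
endfacet
facet normal 0.827 -0.560 -0.057
outer loop
vertex 0.525 -2.306 0.37
vertex 1.209 -1.144 -1.122
vertex 0.877 -1.812 0.626
endloop
endfacet
facet normal -0.174 -0.352 0.920
outer loop
vertex 0.525 -2.306 0.37
vertex 0.877 -1.812 0.626
vertex 0.044 -1.614 0.544
endloop
endfacet
facet normal 0.174 0.352 -0.919
outer loop
vertex 1.209 -1.144 -1.122
vertex 0.376 -0.946 -1.204
vertex 1.073 -0.534 -0.914
endloop
endfacet
facet normal 0.963 0.135 0.234
outer loop
vertex 1.209 -1.144 -1.122
vertex 1.073 -0.534 -0.914
vertex 0.877 -1.812 0.626
endloop
endfacet
facet normal 0.963 0.134 0.234
outer loop
vertex 0.877 -1.812 0.626
vertex 1.073 -0.534 -0.914
vertex 0.742 -1.202 0.833
endloop
endfacet
facet normal -0.174 -0.351 0.920
outer loop
vertex 0.877 -1.812 0.626
vertex 0.742 -1.202 0.833
vertex 0.044 -1.614 0.544
endloop
endfacet
facet normal 0.174 0.352 -0.919
outer loop
vertex 1.073 -0.534 -0.914
vertex 0.376 -0.946 -1.204
vertex 0.529 -0.166 -0.876
endloop
endfacet
facet normal 0.535 0.750 0.388
outer loop
vertex 1.073 -0.534 -0.914
vertex 0.529 -0.166 -0.876
vertex 0.742 -1.202 0.833
endloop
endfacet
facet normal 0.535 0.750 0.388
outer loop
vertex 0.742 -1.202 0.833
vertex 0.529 -0.166 -0.876
vertex 0.198 -0.834 0.871
endloop
endfacet
facet normal -0.173 -0.351 0.920
outer loop
vertex 0.742 -1.202 0.833
vertex 0.198 -0.834 0.871
vertex 0.044 -1.614 0.544
endloop
endfacet
facet normal 0.174 0.352 -0.919
outer loop
vertex 0.529 -0.166 -0.876
vertex 0.376 -0.946 -1.204
vertex -0.105 -0.254 -1.03
endloop
endfacet
facet normal -0.205 0.927 0.315
outer loop
vertex 0.529 -0.166 -0.876
vertex -0.105 -0.254 -1.03
vertex 0.198 -0.834 0.871
endloop
endfacet
facet normal -0.205 0.927 0.315
outer loop
vertex 0.198 -0.834 0.871
vertex -0.105 -0.254 -1.03
vertex -0.436 -0.922 0.717
endloop
endfacet
facet normal -0.175 -0.351 0.920
outer loop
vertex 0.198 -0.834 0.871
vertex -0.436 -0.922 0.717
vertex 0.044 -1.614 0.544
endloop
endfacet
facet normal 0.174 0.352 -0.920
outer loop
vertex -0.105 -0.254 -1.03
vertex 0.376 -0.946 -1.204
vertex -0.457 -0.748 -1.286
endloop
endfacet
facet normal -0.827 0.559 0.057
outer loop
vertex -0.105 -0.254 -1.03
vertex -0.457 -0.748 -1.286
vertex -0.436 -0.922 0.717
endloop
endfacet
facet normal -0.826 0.561 0.057
outer loop
vertex -0.436 -0.922 0.717
vertex -0.457 -0.748 -1.286
vertex -0.789 -1.416 0.462
endloop
endfacet
facet normal -0.174 -0.351 0.920
outer loop
vertex -0.436 -0.922 0.717
vertex -0.789 -1.416 0.462
vertex 0.044 -1.614 0.544
endloop
endfacet
facet normal 0.174 0.351 -0.920
outer loop
vertex -0.457 -0.748 -1.286
vertex 0.376 -0.946 -1.204
vertex -0.322 -1.358 -1.493
endloop
endfacet
facet normal -0.963 -0.134 -0.234
outer loop
vertex -0.457 -0.748 -1.286
vertex -0.322 -1.358 -1.493
vertex -0.789 -1.416 0.462
endloop
endfacet
facet normal -0.963 -0.135 -0.234
outer loop
vertex -0.789 -1.416 0.462
vertex -0.322 -1.358 -1.493
vertex -0.653 -2.026 0.254
endloop
endfacet
facet normal -0.174 -0.352 0.919
outer loop
vertex -0.789 -1.416 0.462
vertex -0.653 -2.026 0.254
vertex 0.044 -1.614 0.544
endloop
endfacet
facet normal 0.173 0.351 -0.920
outer loop
vertex -0.322 -1.358 -1.493
vertex 0.376 -0.946 -1.204
vertex 0.222 -1.726 -1.531
endloop
endfacet
facet normal -0.535 -0.750 -0.388
outer loop
vertex -0.322 -1.358 -1.493
vertex 0.222 -1.726 -1.531
vertex -0.653 -2.026 0.254
endloop
endfacet
facet normal -0.535 -0.750 -0.388
outer loop
vertex -0.653 -2.026 0.254
vertex 0.222 -1.726 -1.531
vertex -0.109 -2.394 0.216
endloop
endfacet
facet normal -0.174 -0.352 0.919
outer loop
vertex -0.653 -2.026 0.254
vertex -0.109 -2.394 0.216
vertex 0.044 -1.614 0.544
endloop
endfacet
facet normal 0.175 0.351 -0.920
outer loop
vertex 0.222 -1.726 -1.531
vertex 0.376 -0.946 -1.204
vertex 0.856 -1.638 -1.377
endloop
endfacet
facet normal 0.205 -0.927 -0.315
outer loop
vertex 0.222 -1.726 -1.531
vertex 0.856 -1.638 -1.377
vertex -0.109 -2.394 0.216
endloop
endfacet
facet normal 0.205 -0.927 -0.315
outer loop
vertex -0.109 -2.394 0.216
vertex 0.856 -1.638 -1.377
vertex 0.525 -2.306 0.37
endloop
endfacet
facet normal -0.174 -0.352 0.919
outer loop
vertex -0.109 -2.394 0.216
vertex 0.525 -2.306 0.37
vertex 0.044 -1.614 0.544
endloop
endfacet
facet normal -0.589 0.808 0.036
outer loop
vertex -2.849 -3.668 3.806
vertex -1.817 -2.904 3.542
vertex -3.194 -3.838 1.965
endloop
endfacet
facet normal -0.787 -0.583 0.201
outer loop
vertex -2.423 -4.896 1.918
vertex -2.849 -3.668 3.806
vertex -3.194 -3.838 1.965
endloop
endfacet
facet normal -0.589 0.807 0.036
outer loop
vertex -3.194 -3.838 1.965
vertex -1.817 -2.904 3.542
vertex -2.163 -3.074 1.702
endloop
endfacet
facet normal -0.183 -0.090 -0.979
outer loop
vertex -2.163 -3.074 1.702
vertex -2.423 -4.896 1.918
vertex -3.194 -3.838 1.965
endloop
endfacet
facet normal 0.184 0.090 0.979
outer loop
vertex -2.849 -3.668 3.806
vertex -1.046 -3.962 3.495
vertex -1.817 -2.904 3.542
endloop
endfacet
facet normal -0.787 -0.583 0.202
outer loop
vertex -2.077 -4.726 3.758
vertex -2.849 -3.668 3.806
vertex -2.423 -4.896 1.918
endloop
endfacet
facet normal 0.183 0.089 0.979
outer loop
vertex -2.077 -4.726 3.758
vertex -1.046 -3.962 3.495
vertex -2.849 -3.668 3.806
endloop
endfacet
facet normal 0.787 0.583 -0.202
outer loop
vertex -1.817 -2.904 3.542
vertex -1.046 -3.962 3.495
vertex -2.163 -3.074 1.702
endloop
endfacet
facet normal -0.184 -0.090 -0.979
outer loop
vertex -1.391 -4.132 1.654
vertex -2.423 -4.896 1.918
vertex -2.163 -3.074 1.702
endloop
endfacet
facet normal 0.787 0.583 -0.201
outer loop
vertex -2.163 -3.074 1.702
vertex -1.046 -3.962 3.495
vertex -1.391 -4.132 1.654
endloop
endfacet
facet normal 0.589 -0.808 -0.036
outer loop
vertex -1.391 -4.132 1.654
vertex -2.077 -4.726 3.758
vertex -2.423 -4.896 1.918
endloop
endfacet
facet normal 0.589 -0.807 -0.036
outer loop
vertex -1.046 -3.962 3.495
vertex -2.077 -4.726 3.758
vertex -1.391 -4.132 1.654
endloop
endfacet

endsolid


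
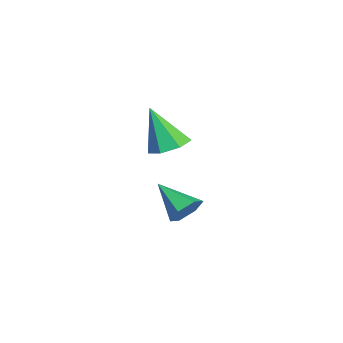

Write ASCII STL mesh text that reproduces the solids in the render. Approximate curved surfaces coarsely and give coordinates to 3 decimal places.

solid 
facet normal 0.581 0.621 -0.527
outer loop
vertex -1.608 3.002 -1.631
vertex -1.937 2.682 -2.371
vertex -2.316 3.364 -1.985
endloop
endfacet
facet normal -0.242 0.395 0.887
outer loop
vertex -1.608 3.002 -1.631
vertex -2.316 3.364 -1.985
vertex -3.063 1.478 -1.349
endloop
endfacet
facet normal 0.581 0.621 -0.527
outer loop
vertex -2.316 3.364 -1.985
vertex -1.937 2.682 -2.371
vertex -2.644 3.044 -2.724
endloop
endfacet
facet normal -0.883 0.420 0.210
outer loop
vertex -2.316 3.364 -1.985
vertex -2.644 3.044 -2.724
vertex -3.063 1.478 -1.349
endloop
endfacet
facet normal 0.581 0.621 -0.526
outer loop
vertex -2.644 3.044 -2.724
vertex -1.937 2.682 -2.371
vertex -2.265 2.363 -3.11
endloop
endfacet
facet normal -0.851 -0.199 -0.486
outer loop
vertex -2.644 3.044 -2.724
vertex -2.265 2.363 -3.11
vertex -3.063 1.478 -1.349
endloop
endfacet
facet normal 0.581 0.621 -0.526
outer loop
vertex -2.265 2.363 -3.11
vertex -1.937 2.682 -2.371
vertex -1.557 2.001 -2.756
endloop
endfacet
facet normal -0.179 -0.844 -0.505
outer loop
vertex -2.265 2.363 -3.11
vertex -1.557 2.001 -2.756
vertex -3.063 1.478 -1.349
endloop
endfacet
facet normal 0.580 0.621 -0.527
outer loop
vertex -1.557 2.001 -2.756
vertex -1.937 2.682 -2.371
vertex -1.229 2.321 -2.017
endloop
endfacet
facet normal 0.462 -0.870 0.171
outer loop
vertex -1.557 2.001 -2.756
vertex -1.229 2.321 -2.017
vertex -3.063 1.478 -1.349
endloop
endfacet
facet normal 0.580 0.621 -0.527
outer loop
vertex -1.229 2.321 -2.017
vertex -1.937 2.682 -2.371
vertex -1.608 3.002 -1.631
endloop
endfacet
facet normal 0.431 -0.251 0.867
outer loop
vertex -1.229 2.321 -2.017
vertex -1.608 3.002 -1.631
vertex -3.063 1.478 -1.349
endloop
endfacet
facet normal 0.144 0.368 -0.918
outer loop
vertex -0.536 1.616 1.712
vertex -1.425 1.979 1.718
vertex -0.609 2.39 2.011
endloop
endfacet
facet normal 0.862 -0.110 0.495
outer loop
vertex -0.536 1.616 1.712
vertex -0.609 2.39 2.011
vertex -1.735 1.181 3.702
endloop
endfacet
facet normal 0.144 0.369 -0.918
outer loop
vertex -0.609 2.39 2.011
vertex -1.425 1.979 1.718
vertex -1.296 2.854 2.09
endloop
endfacet
facet normal 0.454 0.554 0.698
outer loop
vertex -0.609 2.39 2.011
vertex -1.296 2.854 2.09
vertex -1.735 1.181 3.702
endloop
endfacet
facet normal 0.143 0.369 -0.918
outer loop
vertex -1.296 2.854 2.09
vertex -1.425 1.979 1.718
vertex -2.081 2.659 1.889
endloop
endfacet
facet normal -0.335 0.698 0.633
outer loop
vertex -1.296 2.854 2.09
vertex -2.081 2.659 1.889
vertex -1.735 1.181 3.702
endloop
endfacet
facet normal 0.143 0.369 -0.918
outer loop
vertex -2.081 2.659 1.889
vertex -1.425 1.979 1.718
vertex -2.371 1.951 1.559
endloop
endfacet
facet normal -0.913 0.212 0.347
outer loop
vertex -2.081 2.659 1.889
vertex -2.371 1.951 1.559
vertex -1.735 1.181 3.702
endloop
endfacet
facet normal 0.143 0.369 -0.918
outer loop
vertex -2.371 1.951 1.559
vertex -1.425 1.979 1.718
vertex -1.95 1.264 1.349
endloop
endfacet
facet normal -0.843 -0.534 0.058
outer loop
vertex -2.371 1.951 1.559
vertex -1.95 1.264 1.349
vertex -1.735 1.181 3.702
endloop
endfacet
facet normal 0.144 0.369 -0.918
outer loop
vertex -1.95 1.264 1.349
vertex -1.425 1.979 1.718
vertex -1.133 1.115 1.417
endloop
endfacet
facet normal -0.178 -0.984 -0.018
outer loop
vertex -1.95 1.264 1.349
vertex -1.133 1.115 1.417
vertex -1.735 1.181 3.702
endloop
endfacet
facet normal 0.144 0.369 -0.918
outer loop
vertex -1.133 1.115 1.417
vertex -1.425 1.979 1.718
vertex -0.536 1.616 1.712
endloop
endfacet
facet normal 0.580 -0.795 0.176
outer loop
vertex -1.133 1.115 1.417
vertex -0.536 1.616 1.712
vertex -1.735 1.181 3.702
endloop
endfacet

endsolid


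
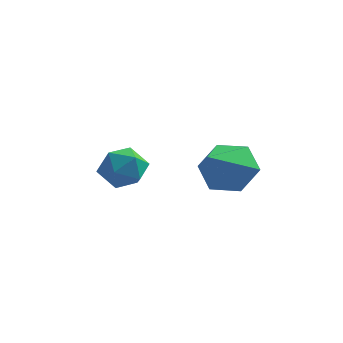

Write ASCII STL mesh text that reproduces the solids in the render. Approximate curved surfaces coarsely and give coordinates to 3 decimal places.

solid 
facet normal 0.128 0.791 -0.599
outer loop
vertex 2.563 0.776 2.073
vertex 2.014 1.371 2.742
vertex 3.055 1.284 2.849
endloop
endfacet
facet normal 0.752 -0.658 -0.046
outer loop
vertex 2.563 0.776 2.073
vertex 3.055 1.284 2.849
vertex 1.746 -0.291 3.998
endloop
endfacet
facet normal 0.128 0.791 -0.599
outer loop
vertex 3.055 1.284 2.849
vertex 2.014 1.371 2.742
vertex 2.506 1.879 3.518
endloop
endfacet
facet normal 0.723 -0.102 0.684
outer loop
vertex 3.055 1.284 2.849
vertex 2.506 1.879 3.518
vertex 1.746 -0.291 3.998
endloop
endfacet
facet normal 0.127 0.791 -0.598
outer loop
vertex 2.506 1.879 3.518
vertex 2.014 1.371 2.742
vertex 1.465 1.965 3.411
endloop
endfacet
facet normal -0.079 0.242 0.967
outer loop
vertex 2.506 1.879 3.518
vertex 1.465 1.965 3.411
vertex 1.746 -0.291 3.998
endloop
endfacet
facet normal 0.127 0.791 -0.598
outer loop
vertex 1.465 1.965 3.411
vertex 2.014 1.371 2.742
vertex 0.973 1.457 2.635
endloop
endfacet
facet normal -0.853 0.029 0.521
outer loop
vertex 1.465 1.965 3.411
vertex 0.973 1.457 2.635
vertex 1.746 -0.291 3.998
endloop
endfacet
facet normal 0.127 0.791 -0.598
outer loop
vertex 0.973 1.457 2.635
vertex 2.014 1.371 2.742
vertex 1.522 0.863 1.966
endloop
endfacet
facet normal -0.824 -0.527 -0.208
outer loop
vertex 0.973 1.457 2.635
vertex 1.522 0.863 1.966
vertex 1.746 -0.291 3.998
endloop
endfacet
facet normal 0.128 0.791 -0.599
outer loop
vertex 1.522 0.863 1.966
vertex 2.014 1.371 2.742
vertex 2.563 0.776 2.073
endloop
endfacet
facet normal -0.022 -0.870 -0.492
outer loop
vertex 1.522 0.863 1.966
vertex 2.563 0.776 2.073
vertex 1.746 -0.291 3.998
endloop
endfacet
facet normal -0.953 0.151 -0.262
outer loop
vertex -1.983 1.586 1.618
vertex -2.246 0.926 2.194
vertex -2.189 1.791 2.485
endloop
endfacet
facet normal -0.576 0.754 -0.315
outer loop
vertex -1.983 1.586 1.618
vertex -2.189 1.791 2.485
vertex -1.463 2.177 2.083
endloop
endfacet
facet normal -0.037 0.638 -0.769
outer loop
vertex -1.983 1.586 1.618
vertex -1.463 2.177 2.083
vertex -1.072 1.55 1.544
endloop
endfacet
facet normal -0.082 -0.037 -0.996
outer loop
vertex -1.983 1.586 1.618
vertex -1.072 1.55 1.544
vertex -1.555 0.777 1.613
endloop
endfacet
facet normal -0.647 -0.338 -0.683
outer loop
vertex -1.983 1.586 1.618
vertex -1.555 0.777 1.613
vertex -2.246 0.926 2.194
endloop
endfacet
facet normal -0.297 0.898 0.325
outer loop
vertex -1.463 2.177 2.083
vertex -2.189 1.791 2.485
vertex -1.405 1.883 2.947
endloop
endfacet
facet normal -0.907 -0.079 0.413
outer loop
vertex -2.189 1.791 2.485
vertex -2.246 0.926 2.194
vertex -1.888 1.11 3.016
endloop
endfacet
facet normal -0.413 -0.870 -0.268
outer loop
vertex -2.246 0.926 2.194
vertex -1.555 0.777 1.613
vertex -1.497 0.483 2.477
endloop
endfacet
facet normal 0.502 -0.383 -0.776
outer loop
vertex -1.555 0.777 1.613
vertex -1.072 1.55 1.544
vertex -0.771 0.869 2.075
endloop
endfacet
facet normal 0.574 0.709 -0.409
outer loop
vertex -1.072 1.55 1.544
vertex -1.463 2.177 2.083
vertex -0.714 1.734 2.366
endloop
endfacet
facet normal 0.082 0.037 0.996
outer loop
vertex -0.977 1.074 2.942
vertex -1.405 1.883 2.947
vertex -1.888 1.11 3.016
endloop
endfacet
facet normal 0.037 -0.638 0.769
outer loop
vertex -0.977 1.074 2.942
vertex -1.888 1.11 3.016
vertex -1.497 0.483 2.477
endloop
endfacet
facet normal 0.576 -0.754 0.315
outer loop
vertex -0.977 1.074 2.942
vertex -1.497 0.483 2.477
vertex -0.771 0.869 2.075
endloop
endfacet
facet normal 0.953 -0.151 0.262
outer loop
vertex -0.977 1.074 2.942
vertex -0.771 0.869 2.075
vertex -0.714 1.734 2.366
endloop
endfacet
facet normal 0.647 0.338 0.683
outer loop
vertex -0.977 1.074 2.942
vertex -0.714 1.734 2.366
vertex -1.405 1.883 2.947
endloop
endfacet
facet normal -0.502 0.383 0.776
outer loop
vertex -1.888 1.11 3.016
vertex -1.405 1.883 2.947
vertex -2.189 1.791 2.485
endloop
endfacet
facet normal -0.574 -0.709 0.409
outer loop
vertex -1.497 0.483 2.477
vertex -1.888 1.11 3.016
vertex -2.246 0.926 2.194
endloop
endfacet
facet normal 0.297 -0.898 -0.325
outer loop
vertex -0.771 0.869 2.075
vertex -1.497 0.483 2.477
vertex -1.555 0.777 1.613
endloop
endfacet
facet normal 0.907 0.079 -0.413
outer loop
vertex -0.714 1.734 2.366
vertex -0.771 0.869 2.075
vertex -1.072 1.55 1.544
endloop
endfacet
facet normal 0.413 0.870 0.268
outer loop
vertex -1.405 1.883 2.947
vertex -0.714 1.734 2.366
vertex -1.463 2.177 2.083
endloop
endfacet

endsolid


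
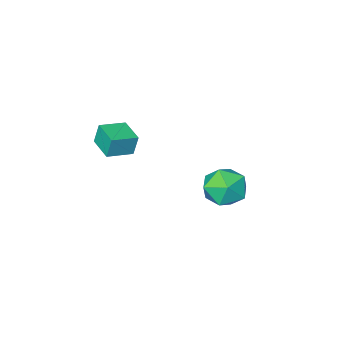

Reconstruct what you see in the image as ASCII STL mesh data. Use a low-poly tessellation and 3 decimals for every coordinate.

solid 
facet normal -0.978 0.081 -0.192
outer loop
vertex 2.652 1.993 2.751
vertex 2.779 3.241 2.63
vertex 2.838 1.878 1.754
endloop
endfacet
facet normal -0.100 -0.990 0.096
outer loop
vertex 4.041 1.779 1.99
vertex 2.652 1.993 2.751
vertex 2.838 1.878 1.754
endloop
endfacet
facet normal -0.978 0.081 -0.192
outer loop
vertex 2.838 1.878 1.754
vertex 2.779 3.241 2.63
vertex 2.965 3.126 1.633
endloop
endfacet
facet normal 0.182 -0.113 -0.977
outer loop
vertex 2.965 3.126 1.633
vertex 4.041 1.779 1.99
vertex 2.838 1.878 1.754
endloop
endfacet
facet normal -0.182 0.113 0.977
outer loop
vertex 2.652 1.993 2.751
vertex 3.982 3.142 2.866
vertex 2.779 3.241 2.63
endloop
endfacet
facet normal -0.100 -0.990 0.096
outer loop
vertex 3.855 1.894 2.987
vertex 2.652 1.993 2.751
vertex 4.041 1.779 1.99
endloop
endfacet
facet normal -0.182 0.113 0.977
outer loop
vertex 3.855 1.894 2.987
vertex 3.982 3.142 2.866
vertex 2.652 1.993 2.751
endloop
endfacet
facet normal 0.100 0.990 -0.096
outer loop
vertex 2.779 3.241 2.63
vertex 3.982 3.142 2.866
vertex 2.965 3.126 1.633
endloop
endfacet
facet normal 0.182 -0.113 -0.977
outer loop
vertex 4.168 3.027 1.869
vertex 4.041 1.779 1.99
vertex 2.965 3.126 1.633
endloop
endfacet
facet normal 0.100 0.990 -0.096
outer loop
vertex 2.965 3.126 1.633
vertex 3.982 3.142 2.866
vertex 4.168 3.027 1.869
endloop
endfacet
facet normal 0.978 -0.081 0.192
outer loop
vertex 4.168 3.027 1.869
vertex 3.855 1.894 2.987
vertex 4.041 1.779 1.99
endloop
endfacet
facet normal 0.978 -0.081 0.192
outer loop
vertex 3.982 3.142 2.866
vertex 3.855 1.894 2.987
vertex 4.168 3.027 1.869
endloop
endfacet
facet normal -0.064 0.375 0.925
outer loop
vertex -2.569 3.128 -2.072
vertex -1.707 2.436 -1.731
vertex -1.473 3.491 -2.143
endloop
endfacet
facet normal -0.257 0.861 0.438
outer loop
vertex -2.569 3.128 -2.072
vertex -1.473 3.491 -2.143
vertex -2.212 3.71 -3.006
endloop
endfacet
facet normal -0.802 0.594 0.064
outer loop
vertex -2.569 3.128 -2.072
vertex -2.212 3.71 -3.006
vertex -2.903 2.79 -3.126
endloop
endfacet
facet normal -0.946 -0.058 0.318
outer loop
vertex -2.569 3.128 -2.072
vertex -2.903 2.79 -3.126
vertex -2.59 2.003 -2.338
endloop
endfacet
facet normal -0.490 -0.192 0.850
outer loop
vertex -2.569 3.128 -2.072
vertex -2.59 2.003 -2.338
vertex -1.707 2.436 -1.731
endloop
endfacet
facet normal 0.293 0.956 -0.008
outer loop
vertex -2.212 3.71 -3.006
vertex -1.473 3.491 -2.143
vertex -1.13 3.377 -3.242
endloop
endfacet
facet normal 0.603 0.170 0.779
outer loop
vertex -1.473 3.491 -2.143
vertex -1.707 2.436 -1.731
vertex -0.817 2.59 -2.454
endloop
endfacet
facet normal -0.086 -0.747 0.659
outer loop
vertex -1.707 2.436 -1.731
vertex -2.59 2.003 -2.338
vertex -1.508 1.67 -2.574
endloop
endfacet
facet normal -0.824 -0.530 -0.202
outer loop
vertex -2.59 2.003 -2.338
vertex -2.903 2.79 -3.126
vertex -2.247 1.889 -3.437
endloop
endfacet
facet normal -0.590 0.523 -0.615
outer loop
vertex -2.903 2.79 -3.126
vertex -2.212 3.71 -3.006
vertex -2.013 2.944 -3.849
endloop
endfacet
facet normal 0.946 0.058 -0.318
outer loop
vertex -1.151 2.252 -3.508
vertex -1.13 3.377 -3.242
vertex -0.817 2.59 -2.454
endloop
endfacet
facet normal 0.802 -0.594 -0.064
outer loop
vertex -1.151 2.252 -3.508
vertex -0.817 2.59 -2.454
vertex -1.508 1.67 -2.574
endloop
endfacet
facet normal 0.257 -0.861 -0.438
outer loop
vertex -1.151 2.252 -3.508
vertex -1.508 1.67 -2.574
vertex -2.247 1.889 -3.437
endloop
endfacet
facet normal 0.064 -0.375 -0.925
outer loop
vertex -1.151 2.252 -3.508
vertex -2.247 1.889 -3.437
vertex -2.013 2.944 -3.849
endloop
endfacet
facet normal 0.490 0.192 -0.850
outer loop
vertex -1.151 2.252 -3.508
vertex -2.013 2.944 -3.849
vertex -1.13 3.377 -3.242
endloop
endfacet
facet normal 0.824 0.530 0.202
outer loop
vertex -0.817 2.59 -2.454
vertex -1.13 3.377 -3.242
vertex -1.473 3.491 -2.143
endloop
endfacet
facet normal 0.590 -0.523 0.615
outer loop
vertex -1.508 1.67 -2.574
vertex -0.817 2.59 -2.454
vertex -1.707 2.436 -1.731
endloop
endfacet
facet normal -0.293 -0.956 0.008
outer loop
vertex -2.247 1.889 -3.437
vertex -1.508 1.67 -2.574
vertex -2.59 2.003 -2.338
endloop
endfacet
facet normal -0.603 -0.170 -0.779
outer loop
vertex -2.013 2.944 -3.849
vertex -2.247 1.889 -3.437
vertex -2.903 2.79 -3.126
endloop
endfacet
facet normal 0.086 0.747 -0.659
outer loop
vertex -1.13 3.377 -3.242
vertex -2.013 2.944 -3.849
vertex -2.212 3.71 -3.006
endloop
endfacet

endsolid
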